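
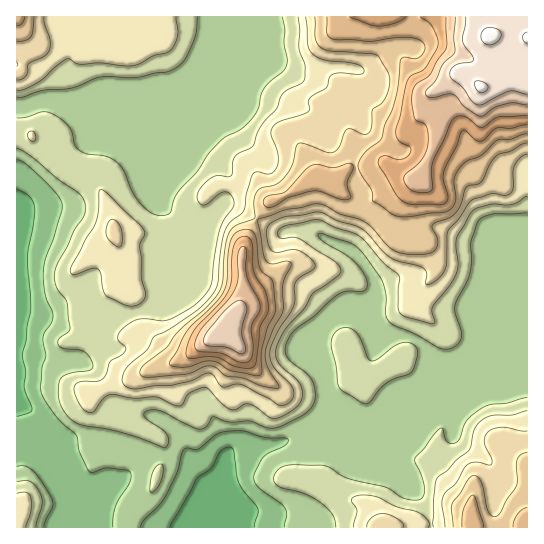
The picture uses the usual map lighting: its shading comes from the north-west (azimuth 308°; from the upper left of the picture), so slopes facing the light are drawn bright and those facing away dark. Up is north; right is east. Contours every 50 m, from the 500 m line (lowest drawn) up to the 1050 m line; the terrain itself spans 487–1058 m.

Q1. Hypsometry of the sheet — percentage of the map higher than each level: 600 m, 62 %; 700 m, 29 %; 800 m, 13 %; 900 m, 6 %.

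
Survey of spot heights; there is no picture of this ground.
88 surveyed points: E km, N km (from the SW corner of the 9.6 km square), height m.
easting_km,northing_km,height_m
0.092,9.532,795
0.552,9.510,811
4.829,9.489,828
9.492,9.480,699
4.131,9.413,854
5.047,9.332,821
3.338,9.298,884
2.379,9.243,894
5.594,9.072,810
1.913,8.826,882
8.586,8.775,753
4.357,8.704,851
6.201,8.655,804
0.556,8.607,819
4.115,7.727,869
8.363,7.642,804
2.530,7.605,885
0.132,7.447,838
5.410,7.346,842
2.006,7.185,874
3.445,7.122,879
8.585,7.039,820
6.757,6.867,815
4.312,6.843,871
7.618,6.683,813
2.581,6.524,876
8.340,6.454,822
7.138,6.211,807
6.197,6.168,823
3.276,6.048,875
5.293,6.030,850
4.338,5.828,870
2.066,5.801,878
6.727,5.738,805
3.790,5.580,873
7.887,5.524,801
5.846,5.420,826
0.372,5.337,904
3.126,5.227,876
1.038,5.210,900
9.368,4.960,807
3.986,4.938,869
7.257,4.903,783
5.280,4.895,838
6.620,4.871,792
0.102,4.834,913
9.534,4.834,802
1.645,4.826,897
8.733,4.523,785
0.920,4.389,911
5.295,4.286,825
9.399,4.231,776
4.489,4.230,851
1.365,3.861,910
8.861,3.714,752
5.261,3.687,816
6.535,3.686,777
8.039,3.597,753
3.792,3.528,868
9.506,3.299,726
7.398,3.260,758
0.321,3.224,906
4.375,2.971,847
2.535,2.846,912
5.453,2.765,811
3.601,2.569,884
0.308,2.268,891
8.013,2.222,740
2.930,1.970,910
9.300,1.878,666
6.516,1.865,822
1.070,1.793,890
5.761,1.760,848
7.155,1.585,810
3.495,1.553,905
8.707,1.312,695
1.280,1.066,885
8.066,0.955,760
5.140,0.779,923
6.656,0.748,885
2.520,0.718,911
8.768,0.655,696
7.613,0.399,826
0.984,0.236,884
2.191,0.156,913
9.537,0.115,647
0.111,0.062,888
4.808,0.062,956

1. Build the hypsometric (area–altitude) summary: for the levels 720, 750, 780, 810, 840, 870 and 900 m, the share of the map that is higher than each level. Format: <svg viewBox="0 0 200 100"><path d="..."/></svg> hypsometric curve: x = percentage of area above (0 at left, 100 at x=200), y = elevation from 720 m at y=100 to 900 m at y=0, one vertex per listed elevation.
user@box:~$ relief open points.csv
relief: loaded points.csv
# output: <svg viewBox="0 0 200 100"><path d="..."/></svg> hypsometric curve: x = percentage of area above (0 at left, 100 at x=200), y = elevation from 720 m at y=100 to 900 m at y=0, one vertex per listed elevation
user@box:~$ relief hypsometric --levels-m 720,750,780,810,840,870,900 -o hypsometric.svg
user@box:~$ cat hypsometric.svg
<svg viewBox="0 0 200 100"><path d="M192 100l-8-17-15-16-27-17-33-17-27-16-51-17"/></svg>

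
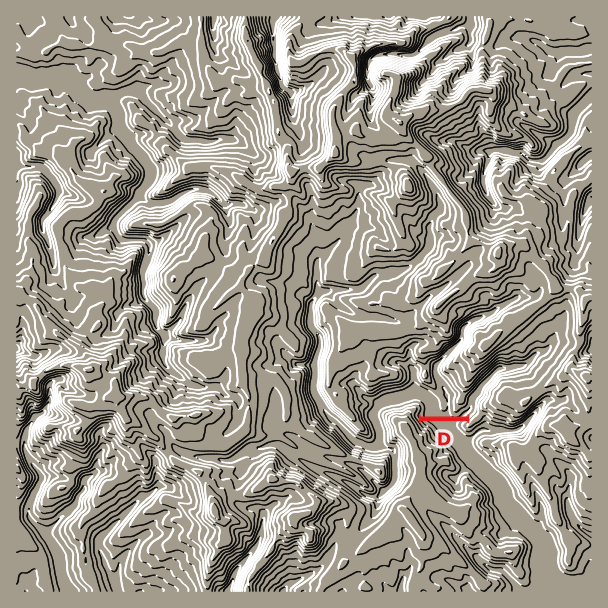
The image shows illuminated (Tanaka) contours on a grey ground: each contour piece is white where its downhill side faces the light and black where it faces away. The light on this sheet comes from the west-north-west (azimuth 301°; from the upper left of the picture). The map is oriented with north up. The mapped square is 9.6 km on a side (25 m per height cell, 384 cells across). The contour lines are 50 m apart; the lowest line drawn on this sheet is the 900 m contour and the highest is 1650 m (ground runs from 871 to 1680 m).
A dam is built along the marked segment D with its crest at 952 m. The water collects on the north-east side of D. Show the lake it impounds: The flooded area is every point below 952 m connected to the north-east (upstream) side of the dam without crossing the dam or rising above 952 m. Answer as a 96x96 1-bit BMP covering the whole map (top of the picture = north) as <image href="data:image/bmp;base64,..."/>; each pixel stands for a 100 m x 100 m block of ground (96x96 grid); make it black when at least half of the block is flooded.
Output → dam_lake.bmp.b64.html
<image width="96" height="96" href="data:image/bmp;base64,Qk2+BAAAAAAAAD4AAAAoAAAAYAAAAGAAAAABAAEAAAAAAIAEAAATCwAAEwsAAAIAAAAAAAAA////AAAAAAAAAAAAAAAAAAAAAAAAAAAAAAAAAAAAAAAAAAAAAAAAAAAAAAAAAAAAAAAAAAAAAAAAAAAAAAAAAAAAAAAAAAAAAAAAAAAAAAAAAAAAAAAAAAAAAAAAAAAAAAAAAAAAAAAAAAAAAAAAAAAAAAAAAAAAAAAAAAAAAAAAAAAAAAAAAAAAAAAAAAAAAAAAAAAAAAAAAAAAAAAAAAAAAAAAAAAAAAAAAAAAAAAAAAAAAAAAAAAAAAAAAAAAAAAAAAAAAAAAAAAAAAAADAAAAAAAAAAAAAAABgAAAAAAAAAAAAAAAwAAAAAAAAAAAAAAAwAAAAAAAAAAAAAAAwAAAAAAAAAAAAAAAwAAAAAAAAAAAAAAAwAAAAAAAAAAAAAAfwAAAAAAAAAAAAAB/wAAAAAAAAAAAAAD/AAAAAAAAAAAAAADnAAAAAAAAAAAAAAPHAAAAAAAAAAAAAAeOAAAAAAAAAAAAAAcOB/wAAAAAAAAAAAwPx+4AAAAAAAAAAAwH/+YAAAAAAAAAABgP/+YAAAAAAAAAABAB/+MAAAAAAAAAABAAHMEAAAAAAAAAABgAGICAAAAAAAAAABgAGYBAAAAAAAAAABgAGYAgAAAAAAAAABgAAIAAAAAAAAAAAAgAAAAAAAAAAAAAAAgAAAAAAAAAAAAAAAgAAAAAAAAAAAAAAAgAAAAAAAAAAAAAAAAAAAAAAAAAAAAAAAAAAAAAAAAAAAAAAAAAAAAAAAAAAAAAAAAAAAAAAAAAAAAAAAAAAAAAAAAAAAAAAAAAAAAAAAAAAAAAAAAAAAAAAAAAAAAAAAAAAAAAAAAAAAAAAAAAAAAAAAAAAAAAAAAAAAAAAAAAAAAAAAAAAAAAAAAAAAAAAAAAAAAAAAAAAAAAAAAAAAAAAAAAAAAAAAAAAAAAAAAAAAAAAAAAAAAAAAAAAAAAAAAAAAAAAAAAAAAAAAAAAAAAAAAAAAAAAAAAAAAAAAAAAAAAAAAAAAAAAAAAAAAAAAAAAAAAAAAAAAAAAAAAAAAAAAAAAAAAAAAAAAAAAAAAAAAAAAAAAAAAAAAAAAAAAAAAAAAAAAAAAAAAAAAAAAAAAAAAAAAAAAAAAAAAAAAAAAAAAAAAAAAAAAAAAAAAAAAAAAAAAAAAAAAAAAAAAAAAAAAAAAAAAAAAAAAAAAAAAAAAAAAAAAAAAAAAAAAAAAAAAAAAAAAAAAAAAAAAAAAAAAAAAAAAAAAAAAAAAAAAAAAAAAAAAAAAAAAAAAAAAAAAAAAAAAAAAAAAAAAAAAAAAAAAAAAAAAAAAAAAAAAAAAAAAAAAAAAAAAAAAAAAAAAAAAAAAAAAAAAAAAAAAAAAAAAAAAAAAAAAAAAAAAAAAAAAAAAAAAAAAAAAAAAAAAAAAAAAAAAAAAAAAAAAAAAAAAAAAAAAAAAAAAAAAAAAAAAAAAAAAAAAAAAAAAAAAAAAAAAAAAAAAAAAAAAAAAAAAAAAAAAAAAAAAAAAAAAAAAAAAAAAAAAAAAAAAAAAAAAAAAAAAAAAAAAAAAAAAAAAAA="/>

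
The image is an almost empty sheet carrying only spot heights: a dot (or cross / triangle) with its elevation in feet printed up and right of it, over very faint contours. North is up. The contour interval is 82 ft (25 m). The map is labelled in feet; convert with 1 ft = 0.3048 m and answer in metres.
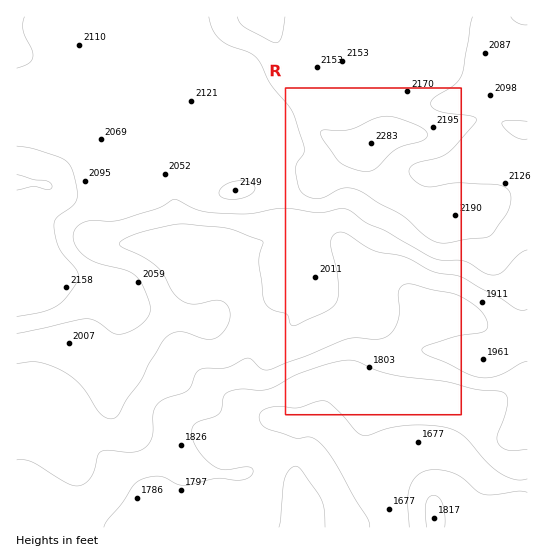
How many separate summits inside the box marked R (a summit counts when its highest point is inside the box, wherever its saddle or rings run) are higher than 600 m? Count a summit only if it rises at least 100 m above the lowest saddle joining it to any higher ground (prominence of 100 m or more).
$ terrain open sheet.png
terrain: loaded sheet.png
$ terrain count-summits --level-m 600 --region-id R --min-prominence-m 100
1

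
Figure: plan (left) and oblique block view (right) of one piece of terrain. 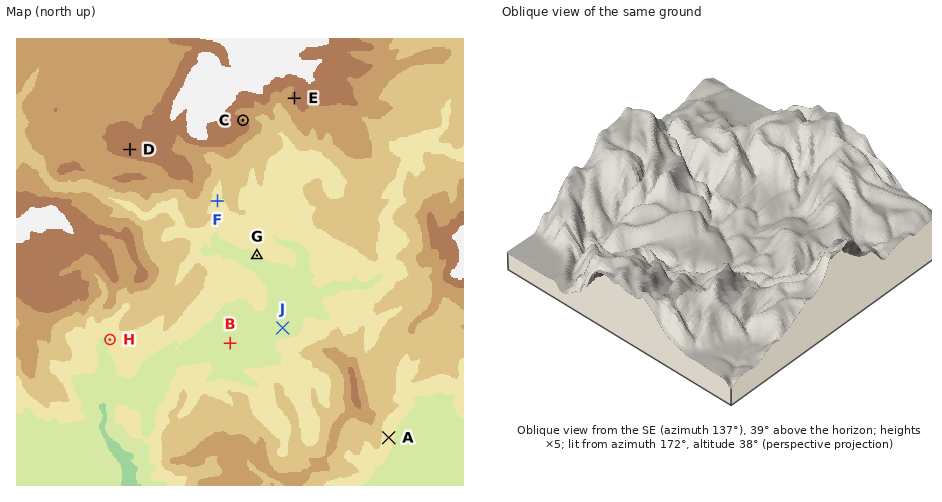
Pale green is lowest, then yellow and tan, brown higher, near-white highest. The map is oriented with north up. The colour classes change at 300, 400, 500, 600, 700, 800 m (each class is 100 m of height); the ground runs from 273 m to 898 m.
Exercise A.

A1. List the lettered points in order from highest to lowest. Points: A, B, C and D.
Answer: D C A B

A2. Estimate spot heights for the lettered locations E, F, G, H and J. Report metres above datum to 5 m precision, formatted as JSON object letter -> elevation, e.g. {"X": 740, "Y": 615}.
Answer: {"E": 720, "F": 460, "G": 405, "H": 420, "J": 355}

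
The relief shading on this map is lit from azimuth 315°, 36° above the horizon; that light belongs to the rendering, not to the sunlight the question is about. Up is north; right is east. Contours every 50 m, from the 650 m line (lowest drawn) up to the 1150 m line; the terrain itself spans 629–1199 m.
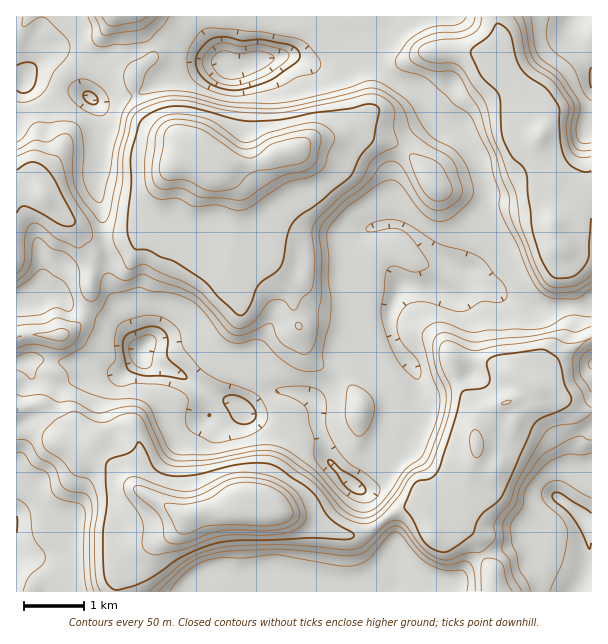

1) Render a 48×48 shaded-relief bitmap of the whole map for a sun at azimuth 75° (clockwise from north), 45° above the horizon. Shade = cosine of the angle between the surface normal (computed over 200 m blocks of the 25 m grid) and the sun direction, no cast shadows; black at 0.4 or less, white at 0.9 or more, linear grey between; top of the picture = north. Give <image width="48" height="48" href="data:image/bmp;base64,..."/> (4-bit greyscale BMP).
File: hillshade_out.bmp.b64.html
<image width="48" height="48" href="data:image/bmp;base64,Qk32BAAAAAAAAHYAAAAoAAAAMAAAADAAAAABAAQAAAAAAIAEAAATCwAAEwsAABAAAAAAAAAAAAAAABEREQAiIiIAMzMzAERERABVVVUAZmZmAHd3dwCIiIgAmZmZAKqqqgC7u7sAzMzMAN3d3QDu7u4A////AIiZhASKvLqpmZmZmZmZmZmZmXMW3+y7qXiZgwWZmru5mZmZmZiImZmZdmMo79uruneIggWIiaqph4iId3ZniqmFE3ZZ7sqru2eIcgWHeIiHdmVVVVVXm7lAB5ms3bqrzFaJggWHdlaIdUM0VniJvcgAaqqs7bmrzFaJgwWHdUWJdlVXm7q8u7Ylmqq97ams3FeJhAR3ZEeZmIiJz+zutlZ4mZqs3Lq9uXiHdBRlRpqYiJmr7+7+xyJomZmazdzbdZhlVUVVnMuWVpq9/u/+pUEomZmZzuy3Z5hTV2Z4vLqYdorN3v/6VnQlmYiJvdyoiWZEV4iavMuZiIms7v6laJhkRoiavNypmURGeJmZvvyqh3is3dtmiZmVE3ebq8y5iGVYmZqZz/urqZmburl3mqmXIlerqsy5iHd4maqZ79u7qpiJmql2i6mYMEeqmrupmpmIm7mK/8vLqqhnmqhljLmZUCeZmaqpmqq6rLma3arLqpZYq6hljcqZYReImqqqvKq7u7uquqvKmGaJqodnrLmpYSeZiZq73rqau7u6qruXd4iZmIiJu5mpMFmIeKu875mauqvNuYdmiZmYd4qqqZq2AXqHirqs/4iJqqvvpVZomZmGV6y6mauUApqYmqqs7odoq7vulUV5h3hlaL26mbp0JbyomZm7upmazczLhkaIU2h2aM3KmrlmacupmZiamJmKvMuph2iGEWqoec3Kmrh4mrqqqqmImqmJmKupmIhiBIu5is3KmrmJq6mZmamImpmYZaypiHYgOJq5ms3amsuZupiZmYZWipqHVauYhlM0eZqqqs7amsuZmZmYiFAWmsyXZqp3dUV4mZmqqt/amrqJmqmHhyBImu2XZplmdniZmZmau9/amqmauph4hgBpqvyFWKhWiJmZmZmau9/amZmrqIiJgwJ5u+tVerhXmZmZmZmaq+7KqZqpiJmZcQR6u8hWnNhXmZmZmZmZq93KqpmXeJqYQCaLupd5ztc2iZiIh4mpqrzLqZl1WKqXMUeaqoec78Uld3dmZnqqmau7qphSSLy3MliZqoit/qUkVGZVaJq6qZmru6cxW93HImiZmZm+/aUSMldnirqpmJqqzKcznO61E3iaqprN7aUCMViJmrqYiby7zKdHve2jBImau4q83bYCMkiZrMl4m93Ku6iKzdxxBoms3GiazbcRMkib3tlmit7LqrvM3LlAOIm//miZvLggM0m97cmIeL3Lqs3dypcgWInP/omau7gxRnm8zLqpiJqqqs3tuYYiaZm+/pmavKZUVom8y6qph3iJmt/smHUjeZm+/4eKy3VomZq8y5iZmZh3et7Kd3QliZrf/4ZpqHd4u6rO7JdniZmZiruXZ1FImazv/odomYh4qqvv65h1V4iZmZdlVkN5mt7u3ZiIiIiJmrzuyYiGRGiZmYZEaHeJnP/cupmId3iZmqvMplZURWiZmZdEiZiZrf/cl6mIhkZ4mqq6hmdmeJmZmZmGeZdorv7Lh5mIhiJorMupiIiJmZmZmZmZmYU2vv3Llw=="/>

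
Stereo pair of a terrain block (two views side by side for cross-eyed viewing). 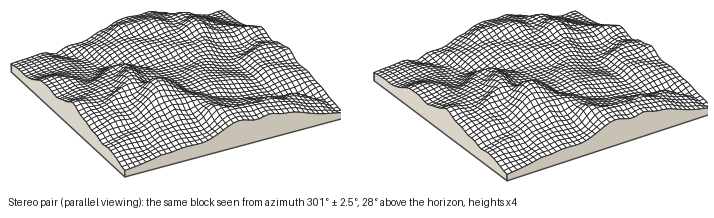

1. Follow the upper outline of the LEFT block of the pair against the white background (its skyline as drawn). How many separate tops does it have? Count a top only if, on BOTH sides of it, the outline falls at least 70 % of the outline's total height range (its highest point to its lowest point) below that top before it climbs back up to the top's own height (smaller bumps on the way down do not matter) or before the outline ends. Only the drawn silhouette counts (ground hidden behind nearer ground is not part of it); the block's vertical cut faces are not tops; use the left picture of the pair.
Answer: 0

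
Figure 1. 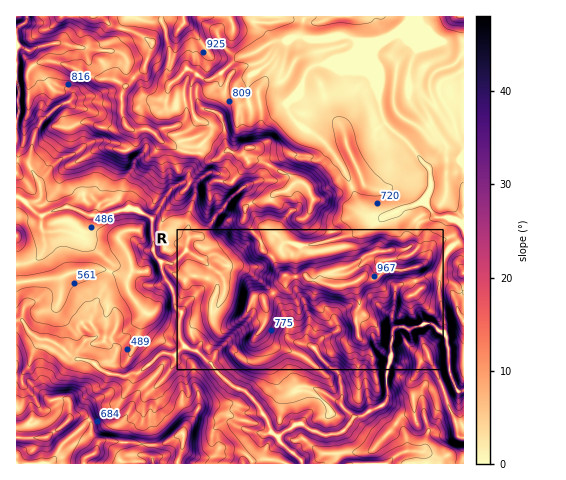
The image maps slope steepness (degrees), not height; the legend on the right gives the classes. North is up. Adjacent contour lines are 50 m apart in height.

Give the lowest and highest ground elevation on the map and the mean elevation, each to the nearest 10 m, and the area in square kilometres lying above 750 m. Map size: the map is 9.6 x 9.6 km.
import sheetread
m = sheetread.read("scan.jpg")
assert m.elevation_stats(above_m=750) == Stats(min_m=270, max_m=1160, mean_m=680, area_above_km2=31.7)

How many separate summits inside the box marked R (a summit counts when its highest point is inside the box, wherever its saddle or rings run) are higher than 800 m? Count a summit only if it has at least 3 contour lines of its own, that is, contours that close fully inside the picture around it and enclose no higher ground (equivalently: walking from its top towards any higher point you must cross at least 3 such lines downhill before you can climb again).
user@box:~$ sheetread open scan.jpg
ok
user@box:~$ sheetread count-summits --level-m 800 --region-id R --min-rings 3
1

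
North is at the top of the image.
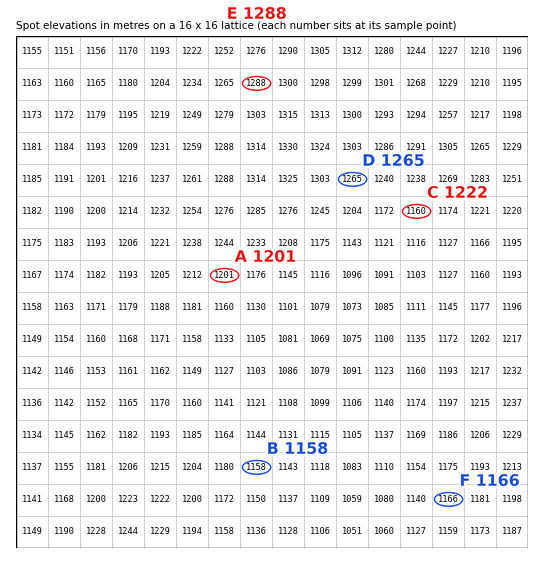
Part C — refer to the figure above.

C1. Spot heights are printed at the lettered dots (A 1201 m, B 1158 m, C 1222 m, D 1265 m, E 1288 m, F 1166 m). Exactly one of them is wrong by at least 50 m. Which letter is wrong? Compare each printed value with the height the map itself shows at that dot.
C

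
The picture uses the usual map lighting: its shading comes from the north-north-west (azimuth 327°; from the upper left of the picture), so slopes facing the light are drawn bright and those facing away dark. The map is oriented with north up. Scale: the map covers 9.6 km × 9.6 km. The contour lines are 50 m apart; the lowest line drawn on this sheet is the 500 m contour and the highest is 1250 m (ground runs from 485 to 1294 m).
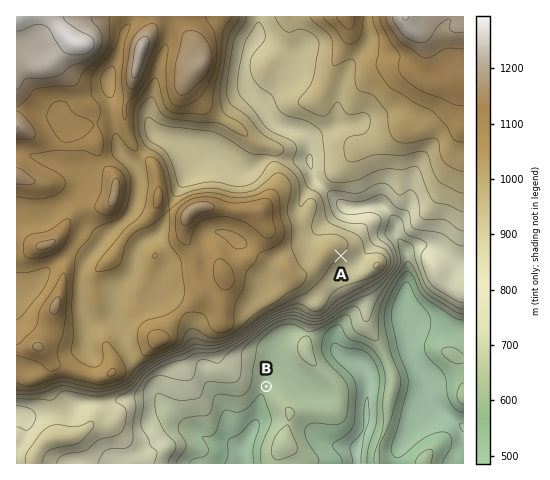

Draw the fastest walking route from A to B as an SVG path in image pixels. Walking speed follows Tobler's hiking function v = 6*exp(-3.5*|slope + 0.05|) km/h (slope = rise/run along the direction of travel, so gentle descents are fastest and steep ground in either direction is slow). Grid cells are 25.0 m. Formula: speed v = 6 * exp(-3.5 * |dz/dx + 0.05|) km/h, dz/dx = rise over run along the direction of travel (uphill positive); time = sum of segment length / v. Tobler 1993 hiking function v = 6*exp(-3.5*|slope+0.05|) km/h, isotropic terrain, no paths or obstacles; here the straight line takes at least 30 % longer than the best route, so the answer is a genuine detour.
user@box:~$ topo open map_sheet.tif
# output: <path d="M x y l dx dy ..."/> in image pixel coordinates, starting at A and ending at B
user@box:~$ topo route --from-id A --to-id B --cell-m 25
<path d="M341 256l-6 11 0 7 5 10 0 10-10 19-8 8-16 8-4 4-4 2-6 6-16 33-6 5-4 7"/>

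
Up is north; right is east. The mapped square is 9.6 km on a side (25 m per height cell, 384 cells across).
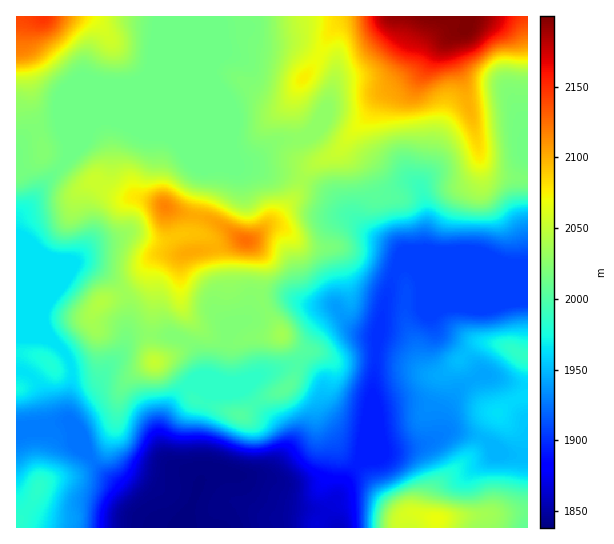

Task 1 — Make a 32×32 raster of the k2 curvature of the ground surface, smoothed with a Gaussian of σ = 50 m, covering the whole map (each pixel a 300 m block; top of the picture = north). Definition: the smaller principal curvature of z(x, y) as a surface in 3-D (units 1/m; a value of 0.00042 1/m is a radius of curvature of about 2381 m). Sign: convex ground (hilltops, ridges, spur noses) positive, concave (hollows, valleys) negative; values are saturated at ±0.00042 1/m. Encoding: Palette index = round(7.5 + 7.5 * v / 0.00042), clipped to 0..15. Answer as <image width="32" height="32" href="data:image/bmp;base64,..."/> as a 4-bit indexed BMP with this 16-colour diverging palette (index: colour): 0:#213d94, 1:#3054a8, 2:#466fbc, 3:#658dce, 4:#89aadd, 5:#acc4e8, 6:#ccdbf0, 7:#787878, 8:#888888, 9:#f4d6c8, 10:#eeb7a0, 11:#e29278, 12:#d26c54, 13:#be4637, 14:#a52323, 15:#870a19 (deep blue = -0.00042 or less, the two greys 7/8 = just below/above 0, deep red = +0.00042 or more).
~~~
<image width="32" height="32" href="data:image/bmp;base64,Qk12AgAAAAAAAHYAAAAoAAAAIAAAACAAAAABAAQAAAAAAAACAAATCwAAEwsAABAAAAAAAAAAlD0hAKhUMAC8b0YAzo1lAN2qiQDoxKwA8NvMAHh4eACIiIgAyNb0AKC37gB4kuIAVGzSADdGvgAjI6UAGQqHAIhngzZ3d3d4doYQrHeXV4RXZGQ0eHeHd3ZWIF23ZUiFSYWGY1d3d3d0diEDZSAnhjuWYmQ3d2VEQ0ZTIARmIjM0MxVjAyIAAAaXhGMhJoRFVWYHpwEQA5gAdnR0ZUM0Z1VkCJQChGnIQWdzZZh1eIZEQVdzIKdoc2Q3YkZ3dYmGlnGGg1E2ZUeaBmEnd3VXZkSgdXSoEjNDRyOSCIh3VCNocFQ12GRoVCNmswiHaVNpVQF4M0NGd3a0aVMmd0V3l3YJmFVTRmd2p0UkNnZGZXd1GodVdIRndlIzSBZ1UxABdwOaRGRyZ2YQM1Yldnd3dndwVCdVcgEBNnRlI3d3d3d3YxVod4VTV0V2eUF3d3dVchEVVXaHRskHRrlRMyERRkOJIyAkNFd2STViEjJlM1VDiUVwemeEB5Q1VXaQVndDIZhlhI1WQCRGZWaIoHmsRYEohmY1ECRTNURVVVJnZ0d4IodnMyVmZnd3iHZFNHcmaHQmZFZXd3Z2Z4ZkV1SIFWdnVlVmd3Z3RDR2ZlZEdgZ2Z3d3d3d2Z3cyVnZlNYUWZld3d3d3dmZ3UUeHmEV0F0Qmd2d3d3Z0aYA4hmYzUSVEMkREd3doZVmCJENGVBAAqXIplVd3dnZWZAdXhph0F2aFF5VXd3d1ZmcGZ3aItVN6tjVVV3d3ZWdWJal4d3hy"/>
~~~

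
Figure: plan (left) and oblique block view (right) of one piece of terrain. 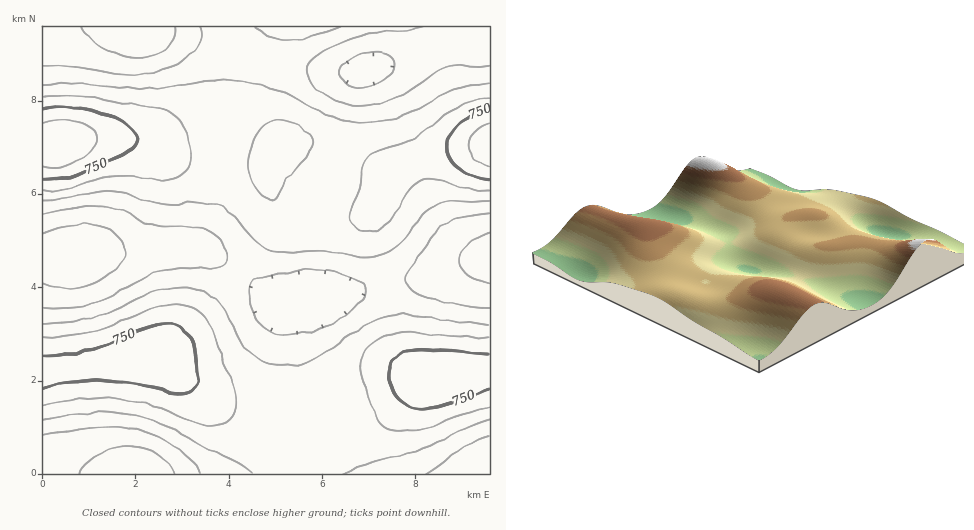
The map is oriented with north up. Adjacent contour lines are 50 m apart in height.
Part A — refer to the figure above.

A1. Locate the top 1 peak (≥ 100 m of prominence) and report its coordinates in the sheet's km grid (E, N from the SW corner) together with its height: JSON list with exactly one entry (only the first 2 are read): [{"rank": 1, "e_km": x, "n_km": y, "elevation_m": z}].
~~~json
[{"rank": 1, "e_km": 0.31, "n_km": 7.09, "elevation_m": 847}]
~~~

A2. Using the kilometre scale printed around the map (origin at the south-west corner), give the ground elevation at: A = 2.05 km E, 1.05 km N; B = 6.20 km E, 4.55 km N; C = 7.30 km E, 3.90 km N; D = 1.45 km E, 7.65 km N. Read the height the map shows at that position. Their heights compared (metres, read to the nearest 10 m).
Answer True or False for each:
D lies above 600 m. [True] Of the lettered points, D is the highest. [True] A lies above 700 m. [False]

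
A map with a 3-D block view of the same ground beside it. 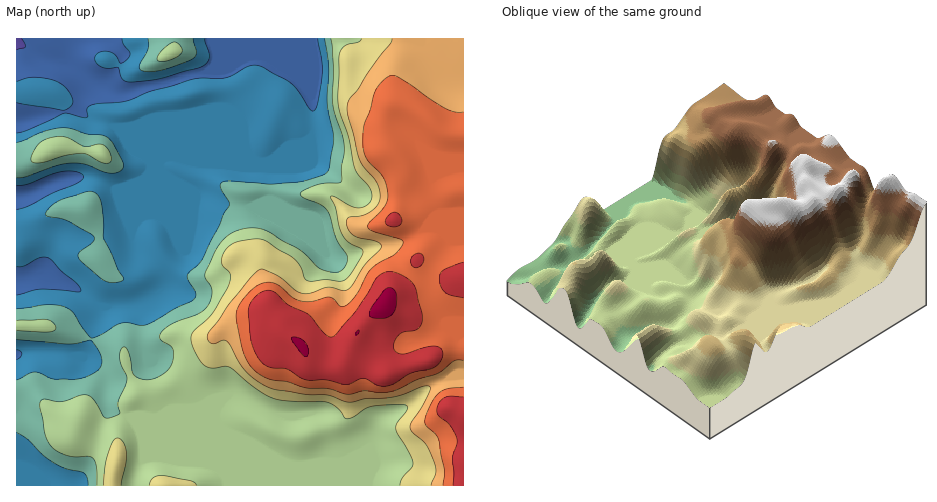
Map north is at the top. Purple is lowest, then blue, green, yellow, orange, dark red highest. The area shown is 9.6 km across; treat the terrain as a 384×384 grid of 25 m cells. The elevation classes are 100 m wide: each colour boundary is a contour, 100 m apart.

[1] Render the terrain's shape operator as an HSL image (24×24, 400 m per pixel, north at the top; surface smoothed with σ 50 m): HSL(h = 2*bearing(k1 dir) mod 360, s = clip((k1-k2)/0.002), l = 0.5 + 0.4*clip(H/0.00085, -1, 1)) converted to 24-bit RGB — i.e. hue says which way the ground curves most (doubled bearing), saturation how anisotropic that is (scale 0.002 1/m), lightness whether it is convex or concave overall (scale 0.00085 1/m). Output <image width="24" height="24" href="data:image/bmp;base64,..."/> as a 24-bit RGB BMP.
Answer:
<image width="24" height="24" href="data:image/bmp;base64,Qk32BgAAAAAAADYAAAAoAAAAGAAAABgAAAABABgAAAAAAMAGAAATCwAAEwsAAAAAAAAAAAAAgH1+dUpWinE5GDUzQ9JC/+uqATNZuvLWjmHs6lXMvTOmenSBgH9/gH9/gH9/f4B/f4B/gIB/fn6ASnCMc6WvZ1WzSiN05eOPdEVSjzpesZh2RcCuD6it/evOFSljeIE4d2RDfnlfgHx5gH9/gH9/f2hngl1CdIhDYn1Yd4Jue4B7ZFd3dWdKeUA8PGSLxOOzXE6Tfoa5ur/OlcKqFVh39/fEXyiCgH9/gH9/gIB/gH9/gHZ2e0lSuUiXmLTdxrDeb1WtcoxPT3dNWkZupk2QmVlbOpxUwsg5VUWTd69yhay00ry0KHSUwnsufUlWfYFzf39/gIB/fHuAhWKcgqnEYc6MdHApc4gstyyR22ByXZpTIWxgHLnIw43v3YfGfcySPUeEqObBTnGn1rWwWDOY0FLGyYTEYYmacIBic4Rsc39vYIRqcCwidTANgWYnbFoUISYN0cYYh2knbWYcEEkCADMWvNzu09n1eJHKoahSWWpAhplDjTBkboI8ichulGa8vYW6kFdujIBHSiIzgyY9u8aPZUyyx7vWYnLex+fgRzDo5djzt6/oGmc+BDMAPlgIhnBCqF1uoIt5VUhneDxhvtWOTpNdSF1GmVJZpkuGvaKPNxR+rLjOxdzaQ0PDv9zESoPX1KjCQ2idaciUuG3c6cv+39X2ByJXP0wNU1kNd5wWL6yLRYi/w9qrdkqvsVSrSnJ7kGy107qoFRhxvdCmo312b6OwrNWzOk2S0UeRsbdyY4NPRmA8SIA0029hYSLZzdD+0tf5psfnY4iwOXKTmMCTZEmsX13Ir6bhUIfW76jhVya1tMOJg6qSj8OnkKmDO0JyNka78q2/llJMVYNlYbl3TnhogHFuk2Fsq4eEv4izq1umXjUqXG4camkwOm46YYpDVFs8cz5LmHDR4sHiqtWqdt/RnmTf0mvEEVx30XWn7c7eg73BYF+ghE+BgXFgcXg8gog/dk0pZBwkrWJWe7WrXbB4P3tTYVY9ZTMuJH0lMX4wTcJX7+7crUWJDyIkydyhSQaln1N13sys0qXFeUKKg1uUnoKfYKEuY1w9i0JPZICZl82ncbu6mHi9qE+yUbzPQFvm55PbPpo7Vakup8MNjiokTdCYHmstJg0kd6yb0tayyyBirGhXTZ2uj5K8xp+rQWWIcbC9hqq/t7mUZZJ4ZDhnrMSBPoiPIDg7Som18Nvtg6vLtdnOj63SqzNsMg0pZTUUEDMAWGsEmmYh3bm5WoeWT3dIs4iWhGGZWGpDhX87icRZYVCOSF2KwM6aeE19R2F5MIVShMlGm715voxkTxQUeT9CNxJa25/D1MT2yUTpDvYNGZcaklZUfnpzo3fX4o3rknDOstfSfseXWjh4boNzinZWgH5/U158cpB4eKVJkpEqckAugGxoakgsGAopzP/cGVfu6p339dbhf0uoeH5lfX1eHDIBFogbjYTU3q3bz3yfYD9zf4B/f3+AgH9/ZFZ2fmVR0pBleafmTlnJeEz90sv/zOv/a/ghJA8PZWIW7s5LeXxgh2Cko3vA4MGIFTsFGDMAMDIBbysAQsAVPZt6e3yAlmSXWI7GXuTfJeknonwbqI0YVZIUJmMTmysctARMijJtONI1tsuEap6kYoeCXphaxoDt+9D7eHHmR4Ty0vn3ftD/jCmsd3eBa5dtfndffnxbf3prg2xxe41be4B7aX1rIjZUjTmZ2pC7vuPPjcakeVeLgHZvfnpdTU3T3dXt39b1a5ru7fC6agdUf3t+gH9/gIB/gIB/gH9/gH9/dVyKvaCOUHxoYIZ2MjZwSx5NsuqkusWTlmZkeENjqWRac3nHHSwHMkwFmZMQWy4afTkQwi9DVZFHcH1hfoBwf4B9gH9/f39/Wl5/spaKeI+iT36oPQ1dZM6PitefyaJ1dklQZZ2vneLTTmyviISsbqaZXblwT6S9aKrOSDvV0nvpuH/vx2T2WdUvQZFGYIZeZ4qLfZuQrb2lPjeCIAdj2vPQUU6Mx6uhm7HLkNbGkVaHaExdj5XCp7nVkZXGdjdcVzUjrFcxX2kEHzMAHlsB70pXpF3po2vNfH6maaqRrnRcfUt2BQw08va1Q2iDsL2Moq92jG1SbUVOdm9hg6pUdl0wcT0tlCyNra7gG6TW3pT8/s34NNs9AKYDH4dOUHdInKpTi2BUf2Vjfn6ACQUu8PrRRHKJmaVwuZp6gFtvf2t7gnl7mFtCl5ZvboSOQ5mTosZBlCRyJ5ROico2+8rGfNbiQCV3f4B/f4B+gH9/gIB/cGqAGAVvvv9qdj1nfoVOuJNNhGNvg3mCgX+E"/>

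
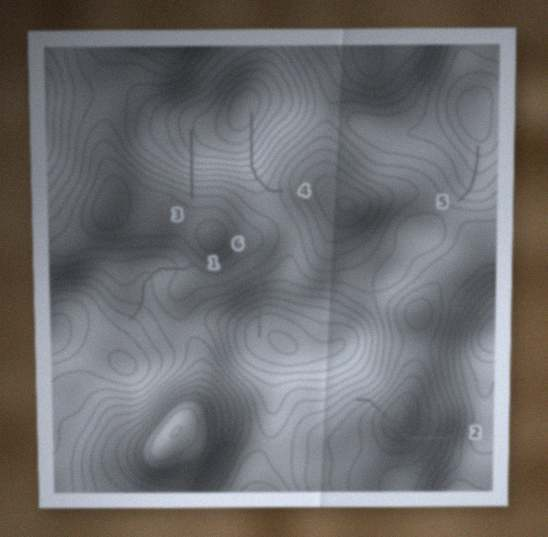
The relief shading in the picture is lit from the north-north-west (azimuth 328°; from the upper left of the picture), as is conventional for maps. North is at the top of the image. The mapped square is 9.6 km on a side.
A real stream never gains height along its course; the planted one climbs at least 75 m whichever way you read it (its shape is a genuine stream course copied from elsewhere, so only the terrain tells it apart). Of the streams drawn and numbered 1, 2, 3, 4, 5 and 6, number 2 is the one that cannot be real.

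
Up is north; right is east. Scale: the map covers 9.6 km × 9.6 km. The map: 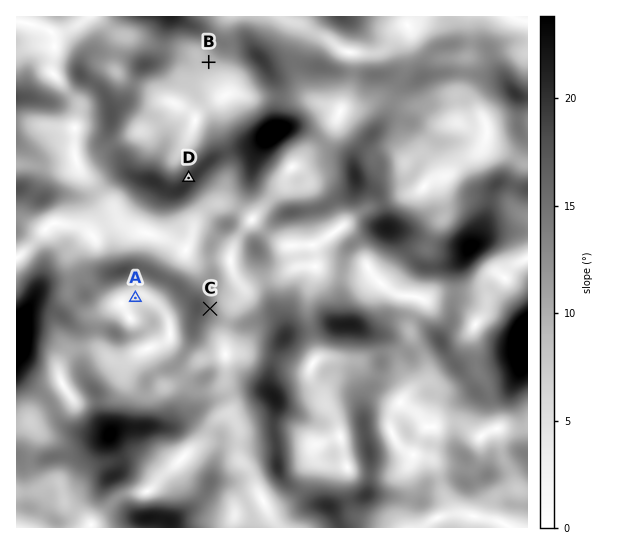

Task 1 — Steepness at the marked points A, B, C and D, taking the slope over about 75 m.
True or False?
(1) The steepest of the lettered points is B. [False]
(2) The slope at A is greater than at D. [False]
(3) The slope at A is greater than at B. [False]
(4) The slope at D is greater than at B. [True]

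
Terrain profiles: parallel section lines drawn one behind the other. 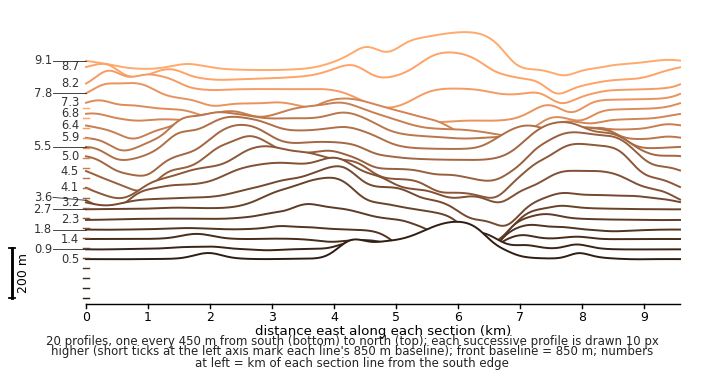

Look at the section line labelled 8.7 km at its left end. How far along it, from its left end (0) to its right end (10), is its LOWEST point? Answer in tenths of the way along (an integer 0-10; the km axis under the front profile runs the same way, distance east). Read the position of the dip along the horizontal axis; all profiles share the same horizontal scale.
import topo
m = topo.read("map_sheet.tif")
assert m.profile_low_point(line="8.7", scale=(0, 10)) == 8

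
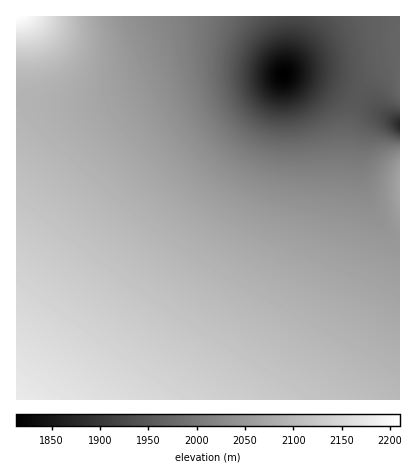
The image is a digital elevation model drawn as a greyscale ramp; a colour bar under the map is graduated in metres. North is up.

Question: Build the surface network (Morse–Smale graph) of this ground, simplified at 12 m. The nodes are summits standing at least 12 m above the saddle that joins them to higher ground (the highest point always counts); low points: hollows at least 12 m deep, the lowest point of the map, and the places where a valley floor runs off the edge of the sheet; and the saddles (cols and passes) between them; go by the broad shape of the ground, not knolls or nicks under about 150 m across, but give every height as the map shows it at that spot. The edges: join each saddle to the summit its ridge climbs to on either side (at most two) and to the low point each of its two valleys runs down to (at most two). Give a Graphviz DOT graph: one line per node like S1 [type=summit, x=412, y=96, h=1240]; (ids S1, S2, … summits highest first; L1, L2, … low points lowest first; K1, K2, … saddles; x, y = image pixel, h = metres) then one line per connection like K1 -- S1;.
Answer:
graph terrain {
  S1 [type=summit, x=16, y=16, h=2210];
  S2 [type=summit, x=18, y=400, h=2178];
  S3 [type=summit, x=400, y=186, h=2069];
  S4 [type=summit, x=400, y=84, h=1974];
  L1 [type=low, x=284, y=74, h=1813];
  L2 [type=low, x=400, y=126, h=1875];
  K1 [type=saddle, x=400, y=242, h=2050];
  K2 [type=saddle, x=360, y=98, h=1950];
  K1 -- S2;
  K1 -- S3;
  K1 -- L2;
  K2 -- S2;
  K2 -- S4;
  K2 -- L1;
  K2 -- L2;
}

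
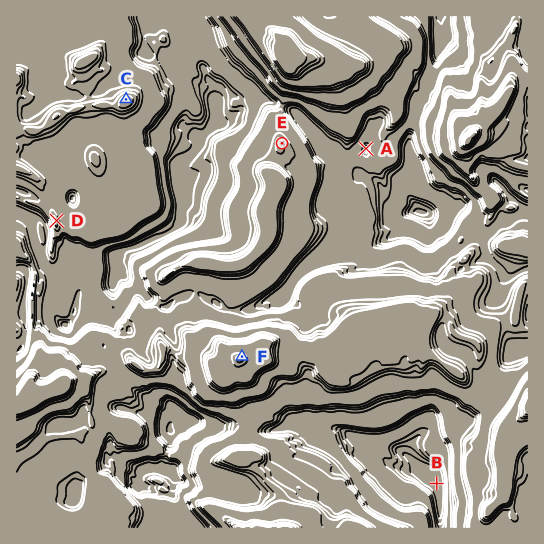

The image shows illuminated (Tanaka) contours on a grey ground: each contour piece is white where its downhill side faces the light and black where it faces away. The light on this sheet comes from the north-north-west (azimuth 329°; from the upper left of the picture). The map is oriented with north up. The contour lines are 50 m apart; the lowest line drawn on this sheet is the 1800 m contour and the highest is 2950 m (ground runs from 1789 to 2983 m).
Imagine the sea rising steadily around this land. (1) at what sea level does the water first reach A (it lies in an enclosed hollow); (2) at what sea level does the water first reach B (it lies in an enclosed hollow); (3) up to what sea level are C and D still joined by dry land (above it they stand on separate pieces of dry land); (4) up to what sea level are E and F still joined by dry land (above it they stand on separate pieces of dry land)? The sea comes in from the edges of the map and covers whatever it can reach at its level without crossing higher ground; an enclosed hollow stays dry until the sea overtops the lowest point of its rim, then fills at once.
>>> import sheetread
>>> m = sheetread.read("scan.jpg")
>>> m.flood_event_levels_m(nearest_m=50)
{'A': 2200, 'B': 1900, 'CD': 2400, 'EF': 2350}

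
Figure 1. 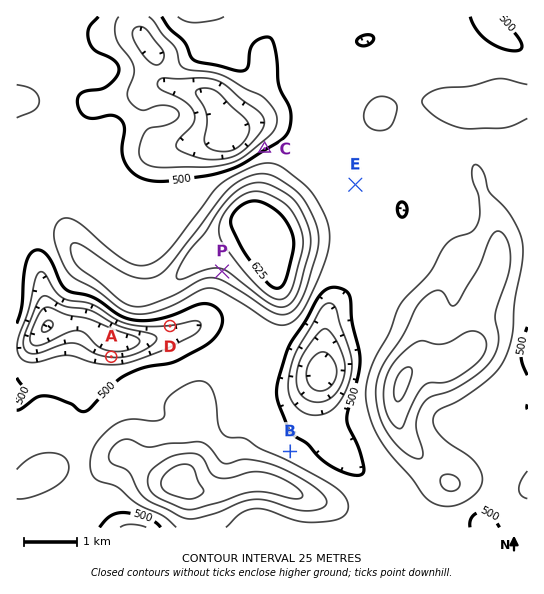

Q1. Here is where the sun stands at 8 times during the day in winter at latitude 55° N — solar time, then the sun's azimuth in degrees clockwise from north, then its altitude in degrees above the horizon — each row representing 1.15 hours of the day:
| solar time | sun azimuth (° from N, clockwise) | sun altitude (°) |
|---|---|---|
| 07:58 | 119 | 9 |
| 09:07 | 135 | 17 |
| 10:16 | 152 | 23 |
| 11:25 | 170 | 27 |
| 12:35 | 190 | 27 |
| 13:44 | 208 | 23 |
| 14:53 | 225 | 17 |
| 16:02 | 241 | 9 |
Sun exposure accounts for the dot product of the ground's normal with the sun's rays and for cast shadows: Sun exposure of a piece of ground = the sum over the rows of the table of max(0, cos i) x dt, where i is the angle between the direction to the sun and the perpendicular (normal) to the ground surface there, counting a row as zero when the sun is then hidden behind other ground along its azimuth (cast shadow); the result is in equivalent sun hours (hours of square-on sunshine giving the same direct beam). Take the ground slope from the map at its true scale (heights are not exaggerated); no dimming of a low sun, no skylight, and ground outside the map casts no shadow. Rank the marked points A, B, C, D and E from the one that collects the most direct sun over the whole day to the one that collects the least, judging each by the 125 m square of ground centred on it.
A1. D > E > B > C > A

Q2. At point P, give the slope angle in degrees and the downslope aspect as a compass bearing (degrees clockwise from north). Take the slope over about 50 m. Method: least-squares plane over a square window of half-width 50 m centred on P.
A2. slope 6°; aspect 199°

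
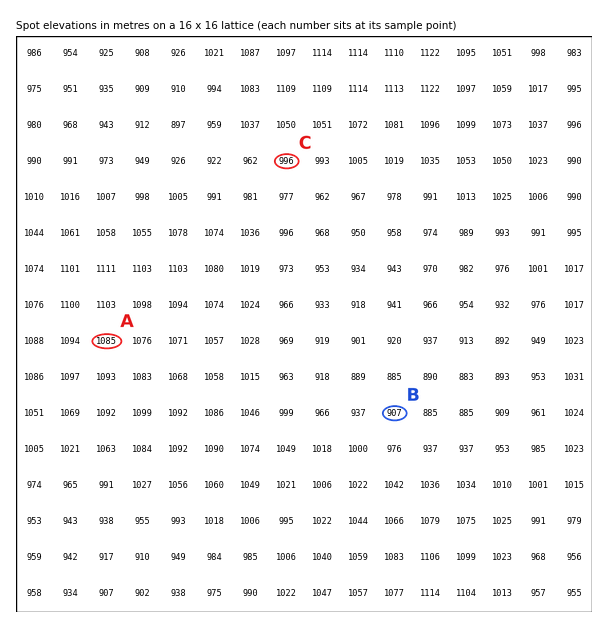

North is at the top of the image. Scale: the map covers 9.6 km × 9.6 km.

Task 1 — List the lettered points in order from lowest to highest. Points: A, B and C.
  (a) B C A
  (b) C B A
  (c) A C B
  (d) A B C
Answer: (a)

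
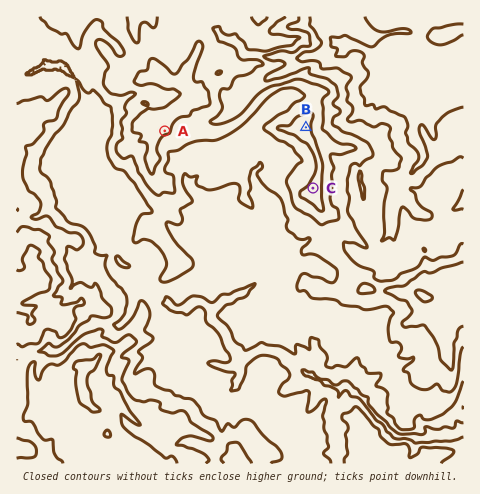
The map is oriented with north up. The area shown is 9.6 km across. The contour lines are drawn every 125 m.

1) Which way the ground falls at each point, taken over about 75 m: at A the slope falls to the SE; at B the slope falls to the E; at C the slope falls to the NW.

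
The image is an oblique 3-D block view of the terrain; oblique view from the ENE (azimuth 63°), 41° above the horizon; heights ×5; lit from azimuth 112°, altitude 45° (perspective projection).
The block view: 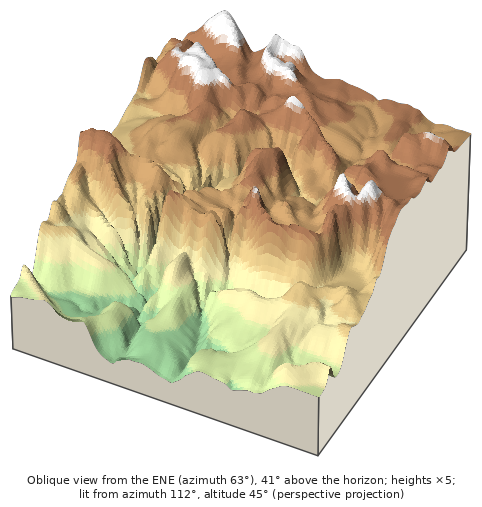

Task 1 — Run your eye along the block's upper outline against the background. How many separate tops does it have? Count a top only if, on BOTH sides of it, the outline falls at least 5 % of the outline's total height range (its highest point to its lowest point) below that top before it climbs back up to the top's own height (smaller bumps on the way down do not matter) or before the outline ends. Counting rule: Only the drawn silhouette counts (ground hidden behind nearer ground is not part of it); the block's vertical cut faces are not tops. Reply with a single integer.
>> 2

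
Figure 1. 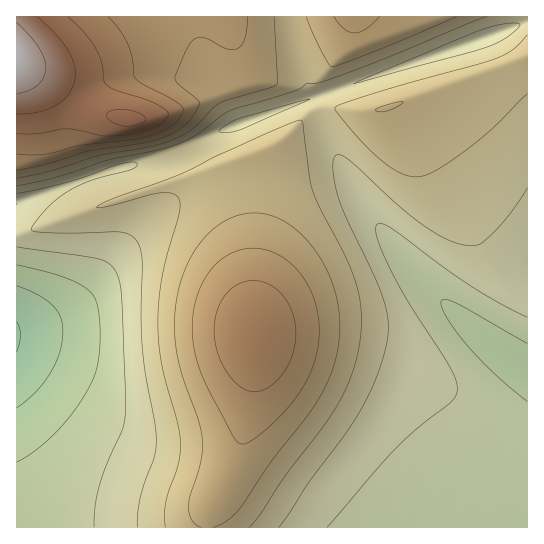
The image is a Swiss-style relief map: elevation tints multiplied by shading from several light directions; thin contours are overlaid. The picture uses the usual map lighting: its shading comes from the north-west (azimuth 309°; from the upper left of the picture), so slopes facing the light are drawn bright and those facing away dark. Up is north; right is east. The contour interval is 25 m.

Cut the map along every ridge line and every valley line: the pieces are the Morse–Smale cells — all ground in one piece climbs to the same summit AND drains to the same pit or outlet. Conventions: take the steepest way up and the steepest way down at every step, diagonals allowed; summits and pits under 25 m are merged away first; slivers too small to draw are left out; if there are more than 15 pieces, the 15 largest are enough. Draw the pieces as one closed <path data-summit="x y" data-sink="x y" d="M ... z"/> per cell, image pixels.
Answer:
<path data-summit="254 334" data-sink="527 370" d="M317 111l-8 4-24 25-25 14-7 139 2 76-3 25-15 60-10 25-16 28-4 20 320 1 1-158-34-23-32-27-59-62-26-33-28-44-17-34z"/><path data-summit="254 334" data-sink="17 335" d="M191 152l-22 11-32 1-20 4-101 37 1 323 190-1 4-20 12-20 14-33 15-60 3-25-2-76 7-139-3-1-36 15-16 4z"/><path data-summit="387 107" data-sink="527 370" d="M527 56l-46 20-98 33-26 3-31-4-9 3 15 36 17 34 28 44 26 33 59 62 32 27 32 22 2 0z"/><path data-summit="17 59" data-sink="483 38" d="M290 16l-273 0-1 49 33 16 26 20 22 11 28 7 22 0 16-3 13 11 9 19 6 5 11-11 9-5 101-37-16-51z"/><path data-summit="17 59" data-sink="17 335" d="M17 65l0 139 100-36 20-4 32-1 22-12-6-5-9-19-13-11-16 3-22 0-28-7-22-11-26-20z"/><path data-summit="351 17" data-sink="483 38" d="M519 16l-228 0 0 7 12 48 10 28 202-72 5-5z"/><path data-summit="387 107" data-sink="483 38" d="M527 23l-210 73-5 3 6 12 17-3 22 4 13 0 13-3 98-33 47-21z"/><path data-summit="254 334" data-sink="483 38" d="M311 99l-100 36-9 5-11 11 14 21 58-20 22-12 24-25 8-5z"/>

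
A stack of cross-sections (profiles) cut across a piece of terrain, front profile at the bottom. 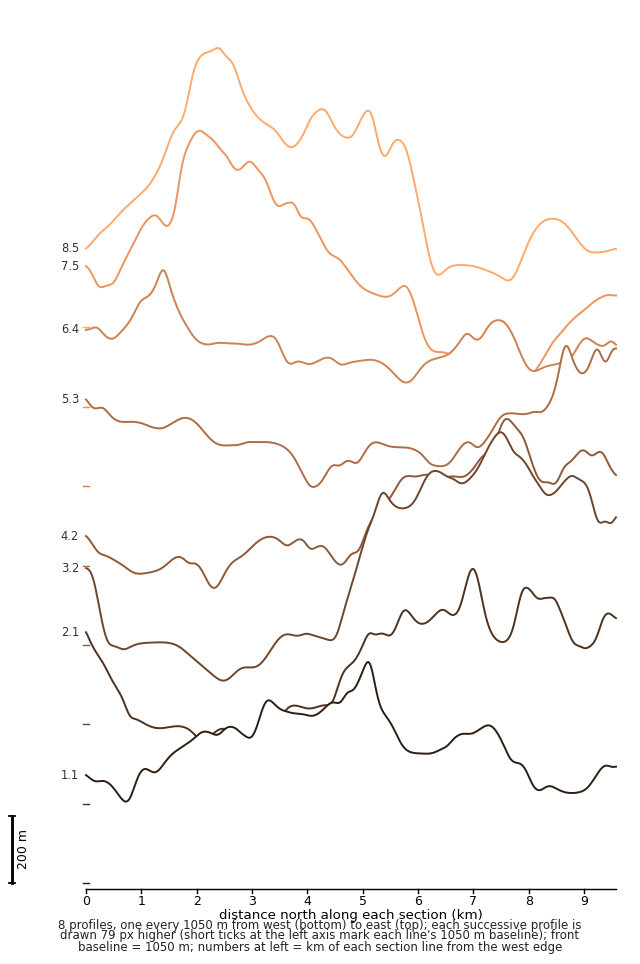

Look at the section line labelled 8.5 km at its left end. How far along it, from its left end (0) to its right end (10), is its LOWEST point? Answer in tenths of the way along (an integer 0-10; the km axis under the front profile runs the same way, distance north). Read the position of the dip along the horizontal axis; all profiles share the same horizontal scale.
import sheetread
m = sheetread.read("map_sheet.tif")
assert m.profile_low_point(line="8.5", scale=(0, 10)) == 8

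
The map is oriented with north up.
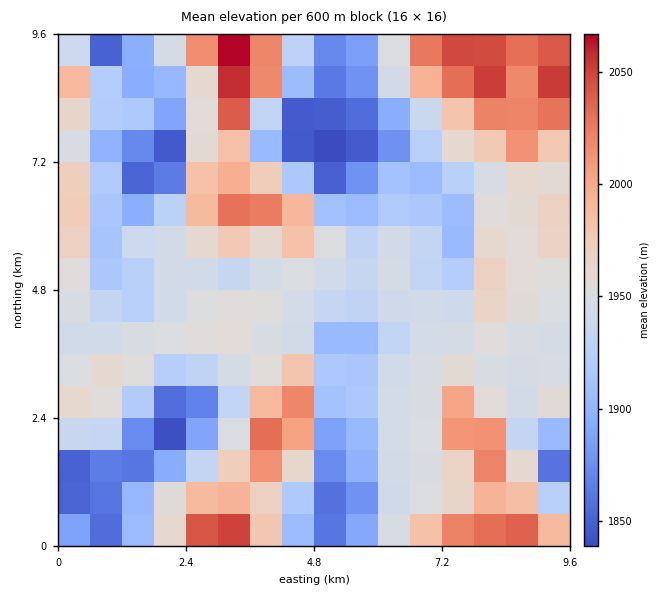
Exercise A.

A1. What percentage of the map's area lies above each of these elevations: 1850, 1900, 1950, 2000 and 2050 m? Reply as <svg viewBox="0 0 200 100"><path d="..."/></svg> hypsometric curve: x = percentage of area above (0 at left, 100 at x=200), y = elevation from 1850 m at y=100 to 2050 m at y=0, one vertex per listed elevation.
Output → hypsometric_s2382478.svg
<svg viewBox="0 0 200 100"><path d="M191 100l-31-25-81-25-50-25-23-25"/></svg>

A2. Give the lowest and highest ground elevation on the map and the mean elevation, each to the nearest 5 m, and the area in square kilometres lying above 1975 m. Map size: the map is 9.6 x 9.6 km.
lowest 1830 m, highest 2070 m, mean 1945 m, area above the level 19.5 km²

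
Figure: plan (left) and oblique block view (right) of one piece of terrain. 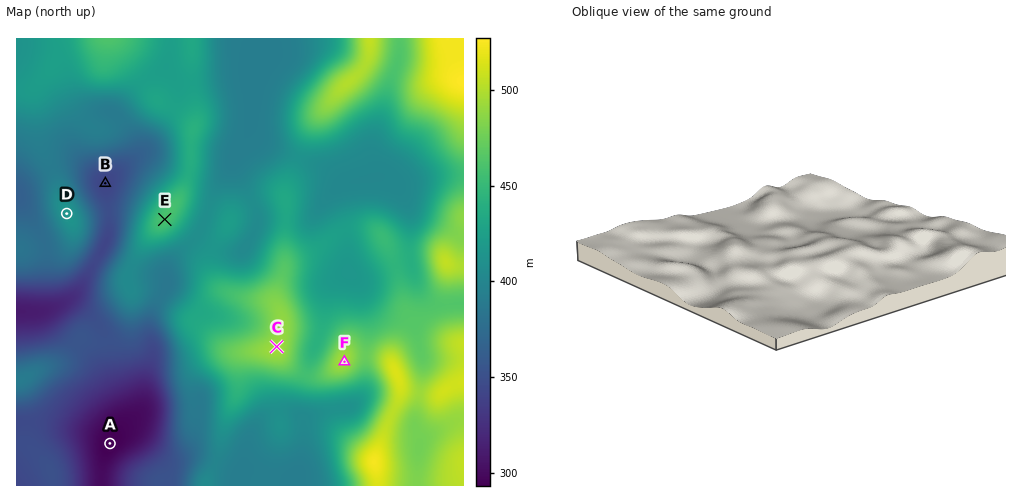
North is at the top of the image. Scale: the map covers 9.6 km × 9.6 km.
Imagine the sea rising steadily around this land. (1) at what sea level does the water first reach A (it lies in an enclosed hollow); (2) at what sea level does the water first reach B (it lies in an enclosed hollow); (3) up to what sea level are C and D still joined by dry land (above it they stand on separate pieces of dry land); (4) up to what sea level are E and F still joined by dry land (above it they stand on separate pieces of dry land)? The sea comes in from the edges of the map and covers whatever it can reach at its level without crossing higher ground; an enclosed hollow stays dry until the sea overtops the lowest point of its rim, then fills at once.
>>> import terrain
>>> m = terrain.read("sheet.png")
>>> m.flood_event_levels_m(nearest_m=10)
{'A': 300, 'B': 350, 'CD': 390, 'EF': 410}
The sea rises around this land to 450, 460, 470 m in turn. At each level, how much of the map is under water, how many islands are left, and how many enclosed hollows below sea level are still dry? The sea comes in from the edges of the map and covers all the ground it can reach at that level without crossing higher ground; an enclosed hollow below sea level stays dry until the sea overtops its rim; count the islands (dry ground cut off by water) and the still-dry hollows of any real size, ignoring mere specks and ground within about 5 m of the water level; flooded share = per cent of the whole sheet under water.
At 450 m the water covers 75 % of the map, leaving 1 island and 0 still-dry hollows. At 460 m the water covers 80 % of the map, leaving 1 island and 0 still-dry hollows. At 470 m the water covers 84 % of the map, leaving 1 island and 0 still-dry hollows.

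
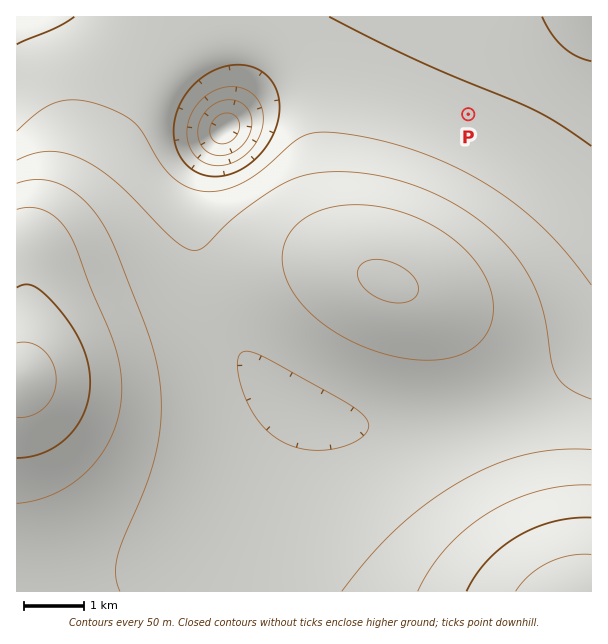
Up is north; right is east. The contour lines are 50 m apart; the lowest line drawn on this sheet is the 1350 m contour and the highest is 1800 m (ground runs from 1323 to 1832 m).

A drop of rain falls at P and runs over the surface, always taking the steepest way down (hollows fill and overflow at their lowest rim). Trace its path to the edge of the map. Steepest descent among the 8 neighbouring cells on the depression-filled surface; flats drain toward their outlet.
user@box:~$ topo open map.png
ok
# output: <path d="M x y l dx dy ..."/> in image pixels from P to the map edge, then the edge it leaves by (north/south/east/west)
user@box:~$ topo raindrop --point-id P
<path d="M468 114l18-18 0-72-3-3-1-4"/>
exit: north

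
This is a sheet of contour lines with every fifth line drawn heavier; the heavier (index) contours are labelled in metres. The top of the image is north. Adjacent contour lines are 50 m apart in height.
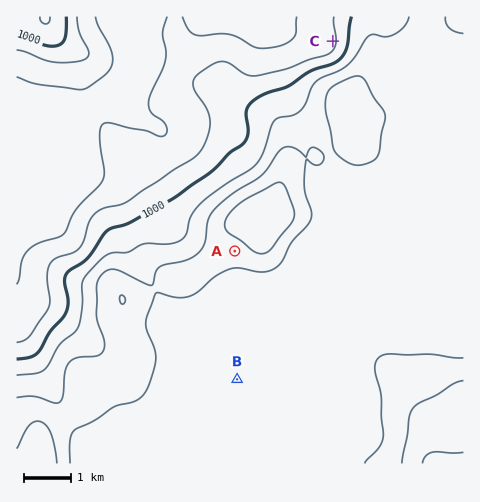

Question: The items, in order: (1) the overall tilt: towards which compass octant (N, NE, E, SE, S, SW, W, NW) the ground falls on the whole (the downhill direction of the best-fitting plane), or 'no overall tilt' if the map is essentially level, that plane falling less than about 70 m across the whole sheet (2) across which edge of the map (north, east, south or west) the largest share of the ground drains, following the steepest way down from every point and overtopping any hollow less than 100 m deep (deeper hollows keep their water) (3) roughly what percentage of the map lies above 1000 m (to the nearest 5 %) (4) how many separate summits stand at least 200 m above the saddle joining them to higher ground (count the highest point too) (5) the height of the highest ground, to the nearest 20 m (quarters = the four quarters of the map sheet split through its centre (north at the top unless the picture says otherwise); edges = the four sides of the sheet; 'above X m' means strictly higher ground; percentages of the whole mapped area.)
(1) On the whole the ground falls towards the north-west.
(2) Most of the ground drains across the northern edge.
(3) Roughly 70 % of the ground is higher than 1000 m.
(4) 1 summit rises at least 200 m above its surroundings.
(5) The highest point reaches roughly 1200 m.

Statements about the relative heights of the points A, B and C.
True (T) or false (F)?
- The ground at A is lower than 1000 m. F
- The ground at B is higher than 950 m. T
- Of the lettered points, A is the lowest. F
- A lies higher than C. T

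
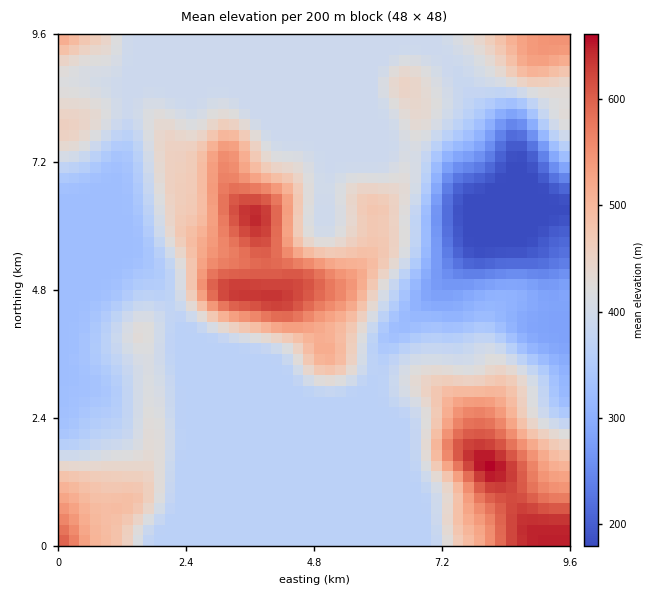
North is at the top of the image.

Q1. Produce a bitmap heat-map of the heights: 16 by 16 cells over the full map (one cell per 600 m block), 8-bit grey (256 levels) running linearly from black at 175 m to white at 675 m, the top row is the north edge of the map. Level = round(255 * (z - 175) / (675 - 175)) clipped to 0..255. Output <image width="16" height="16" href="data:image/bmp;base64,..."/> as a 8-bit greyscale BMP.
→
<image width="16" height="16" href="data:image/bmp;base64,Qk02BQAAAAAAADYEAAAoAAAAEAAAABAAAAABAAgAAAAAAAABAAATCwAAEwsAAAABAAAAAAAAAAAAAAEBAQACAgIAAwMDAAQEBAAFBQUABgYGAAcHBwAICAgACQkJAAoKCgALCwsADAwMAA0NDQAODg4ADw8PABAQEAAREREAEhISABMTEwAUFBQAFRUVABYWFgAXFxcAGBgYABkZGQAaGhoAGxsbABwcHAAdHR0AHh4eAB8fHwAgICAAISEhACIiIgAjIyMAJCQkACUlJQAmJiYAJycnACgoKAApKSkAKioqACsrKwAsLCwALS0tAC4uLgAvLy8AMDAwADExMQAyMjIAMzMzADQ0NAA1NTUANjY2ADc3NwA4ODgAOTk5ADo6OgA7OzsAPDw8AD09PQA+Pj4APz8/AEBAQABBQUEAQkJCAENDQwBEREQARUVFAEZGRgBHR0cASEhIAElJSQBKSkoAS0tLAExMTABNTU0ATk5OAE9PTwBQUFAAUVFRAFJSUgBTU1MAVFRUAFVVVQBWVlYAV1dXAFhYWABZWVkAWlpaAFtbWwBcXFwAXV1dAF5eXgBfX18AYGBgAGFhYQBiYmIAY2NjAGRkZABlZWUAZmZmAGdnZwBoaGgAaWlpAGpqagBra2sAbGxsAG1tbQBubm4Ab29vAHBwcABxcXEAcnJyAHNzcwB0dHQAdXV1AHZ2dgB3d3cAeHh4AHl5eQB6enoAe3t7AHx8fAB9fX0Afn5+AH9/fwCAgIAAgYGBAIKCggCDg4MAhISEAIWFhQCGhoYAh4eHAIiIiACJiYkAioqKAIuLiwCMjIwAjY2NAI6OjgCPj48AkJCQAJGRkQCSkpIAk5OTAJSUlACVlZUAlpaWAJeXlwCYmJgAmZmZAJqamgCbm5sAnJycAJ2dnQCenp4An5+fAKCgoAChoaEAoqKiAKOjowCkpKQApaWlAKampgCnp6cAqKioAKmpqQCqqqoAq6urAKysrACtra0Arq6uAK+vrwCwsLAAsbGxALKysgCzs7MAtLS0ALW1tQC2trYAt7e3ALi4uAC5ubkAurq6ALu7uwC8vLwAvb29AL6+vgC/v78AwMDAAMHBwQDCwsIAw8PDAMTExADFxcUAxsbGAMfHxwDIyMgAycnJAMrKygDLy8sAzMzMAM3NzQDOzs4Az8/PANDQ0ADR0dEA0tLSANPT0wDU1NQA1dXVANbW1gDX19cA2NjYANnZ2QDa2toA29vbANzc3ADd3d0A3t7eAN/f3wDg4OAA4eHhAOLi4gDj4+MA5OTkAOXl5QDm5uYA5+fnAOjo6ADp6ekA6urqAOvr6wDs7OwA7e3tAO7u7gDv7+8A8PDwAPHx8QDy8vIA8/PzAPT09AD19fUA9vb2APf39wD4+PgA+fn5APr6+gD7+/sA/Pz8AP39/QD+/v4A////AMGigWJhYWFhYWFhZJfE6++snpdsYWFhYWBgYGeg2N/OhoaIb2FhYGBgYGB7yfHVrlpldnBhYWBgYGBgg87YroVQWHJtYWFgYWNhZ4ewtJBbTlpzaWFhYXWVcGqAgIh1TE5he2hkdYegqn1UXF1iRjlNVWppnNDe2sGaXEA/RT43TU1UaLbZ3NjBqndAJCMnJ01NUHyu0NyjhZeLSg8EBQ9NTVaIptzgmHSRi00LAgIEV09djKXFq4tyfH5dHgsDGX9kZ4uZrn9ybm5yb0koEkuJenJ6eH5vbm5ueIFoTEN1fHRubm5ubm5uboGAbnKJkJWCb25ubm5ubm5wcHSLsLk="/>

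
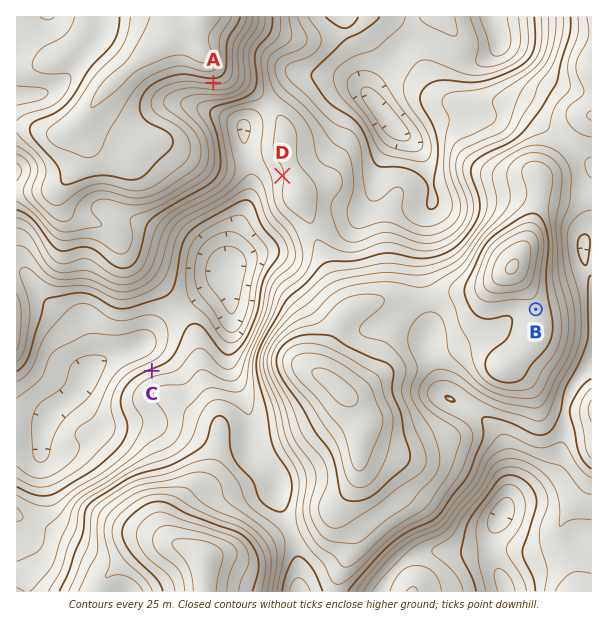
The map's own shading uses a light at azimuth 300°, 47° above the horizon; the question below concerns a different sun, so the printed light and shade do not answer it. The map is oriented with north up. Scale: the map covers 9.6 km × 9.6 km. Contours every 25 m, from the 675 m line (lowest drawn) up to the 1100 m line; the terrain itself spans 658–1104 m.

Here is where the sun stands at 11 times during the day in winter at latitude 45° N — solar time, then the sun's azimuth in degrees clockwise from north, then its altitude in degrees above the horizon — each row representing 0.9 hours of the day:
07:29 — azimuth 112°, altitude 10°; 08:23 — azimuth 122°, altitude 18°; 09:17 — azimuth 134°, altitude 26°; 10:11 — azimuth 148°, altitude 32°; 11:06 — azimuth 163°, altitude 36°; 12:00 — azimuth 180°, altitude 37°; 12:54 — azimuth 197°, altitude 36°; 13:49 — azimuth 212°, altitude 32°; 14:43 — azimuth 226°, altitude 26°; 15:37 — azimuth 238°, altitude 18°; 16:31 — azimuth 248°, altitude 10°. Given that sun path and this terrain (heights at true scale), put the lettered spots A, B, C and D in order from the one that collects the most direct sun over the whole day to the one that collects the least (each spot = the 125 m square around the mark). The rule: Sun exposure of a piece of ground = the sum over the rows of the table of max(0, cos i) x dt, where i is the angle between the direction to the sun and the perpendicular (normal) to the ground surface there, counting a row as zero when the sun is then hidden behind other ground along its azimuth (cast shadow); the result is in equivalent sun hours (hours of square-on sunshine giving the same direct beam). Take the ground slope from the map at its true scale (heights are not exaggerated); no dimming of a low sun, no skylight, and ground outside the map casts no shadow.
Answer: A > B ≈ D > C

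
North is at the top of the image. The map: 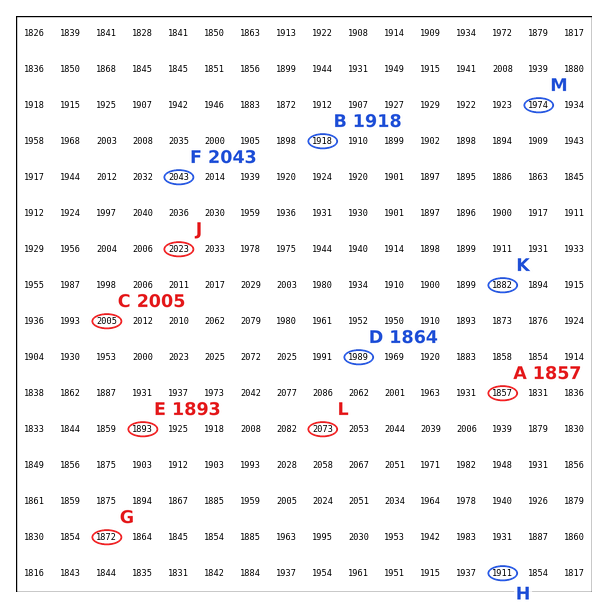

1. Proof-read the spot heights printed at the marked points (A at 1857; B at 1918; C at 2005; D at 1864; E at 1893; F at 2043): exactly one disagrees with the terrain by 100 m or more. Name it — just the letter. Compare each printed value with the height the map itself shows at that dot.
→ D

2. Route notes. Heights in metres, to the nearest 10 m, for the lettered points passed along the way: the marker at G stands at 1870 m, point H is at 1910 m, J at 2020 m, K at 1880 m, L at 2070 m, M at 1970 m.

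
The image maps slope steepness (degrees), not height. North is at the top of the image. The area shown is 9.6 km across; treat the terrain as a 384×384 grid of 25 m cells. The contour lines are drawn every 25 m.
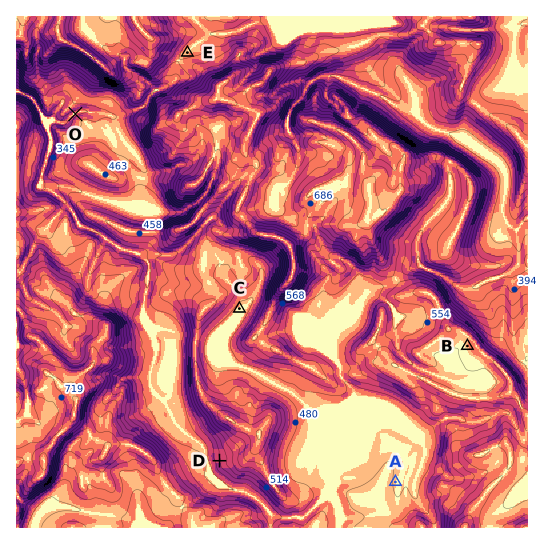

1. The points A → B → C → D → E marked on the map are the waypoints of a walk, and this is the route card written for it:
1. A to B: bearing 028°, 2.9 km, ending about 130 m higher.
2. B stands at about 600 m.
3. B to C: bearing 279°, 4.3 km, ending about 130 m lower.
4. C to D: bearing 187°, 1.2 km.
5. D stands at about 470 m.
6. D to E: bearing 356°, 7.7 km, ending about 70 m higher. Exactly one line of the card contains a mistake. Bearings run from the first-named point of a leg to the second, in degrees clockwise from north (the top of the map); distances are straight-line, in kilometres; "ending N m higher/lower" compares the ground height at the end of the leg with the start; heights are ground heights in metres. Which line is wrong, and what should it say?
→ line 4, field distance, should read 2.9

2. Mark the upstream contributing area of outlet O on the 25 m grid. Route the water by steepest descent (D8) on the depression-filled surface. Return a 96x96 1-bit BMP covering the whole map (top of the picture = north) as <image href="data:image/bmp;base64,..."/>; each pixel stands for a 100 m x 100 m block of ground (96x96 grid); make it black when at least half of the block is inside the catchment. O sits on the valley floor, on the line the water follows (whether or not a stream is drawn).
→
<image width="96" height="96" href="data:image/bmp;base64,Qk2+BAAAAAAAAD4AAAAoAAAAYAAAAGAAAAABAAEAAAAAAIAEAAATCwAAEwsAAAIAAAAAAAAA////AAAAAAAAAAAAAAAAAAAAAAAAAAAAAAAAAAAAAAAAAAAAAAAAAAAAAAAAAAAAAAAAAAAAAAAAAAAAAAAAAAAAAAAAAAAAAAAAAAAAAAAAAAAAAAAAAAAAAAAAAAAAAAAAAAAAAAAAAAAAAAAAAAAAAAAAAAAAAAAAAAAAAAAAAAAAAAAAAAAAAAAAAAAAAAAAAAAAAAAAAAAAAAAAAAAAAAAAAAAAAAAAAAAAAAAAAAAAAAAAAAAAAAAAAAAAAAAAAAAAAAAAAAAAAAAAAAAAAAAAAAAAAAAAAAAAAAAAAAAAAAAAAAAAAAAAAAAAAAAAAAAAAAAAAAAAAAAAAAAAAAAAAAAAAAAAAAAAAAAAAAAAAAAAAAAAAAAAAAAAAAAAAAAAAAAAAAAAAAAAAAAAAAAAAAAAAAAAAAAAAAAAAAAAAAAAAAAAAAAAAAAAAAAAAAAAAAAAAAAAAAAAAAAAAAAAAAAAAAAAAAAAAAAAAAAAAAAAAAAAAAAAAAAAAAAAAAAAAAAAAAAAAAAAAAAAAAAAAAAAAAAAAAAAAAAAAAAAAAAAAAAAAAAAAAAAAAAAAAAAAAAAAAAAAAAAAAAAAAAAAAAAAAAAAAAAAAAAAAAAAAAAAAAAAAAAAAAAAAAAAAAAAAAAAAAAAAAAAAAAAAAAAAAAAAAAAAAAAAAAAAAAAAAAAAAAAAAAAAAAAAAAAAAAAAAAAAAAAAAAAAAAAAAAAAAAAAAAAAAAAAAAAAAAAAAAAAAAAAAAAAAAAAAAAAAAAAAAAAAAAAAAAAAAAAAAAAAAAAAAAAAAAAAAAAAAAAAAAAAAAAAAAAAAAAAAAAAAAAAAAAAAAAAAAAAAAAAAAAAAAAAAAAAAAAAAAAAAAAAAAAAAAAAAAAAAAAAAAAAAAAAAAAAAAAAAAAAAAAAAAAAAAAAAAAAAAAAAAAAAAAAAAAAAAAAAAAAAAAAAAAAAAAAAAAAAAAAAAAAAAAAAAAAAAAAAAAAAAAAAAAAAAAAAAAAAAAAAAAAAAAAAAAAAAAAAAAABwAAAAAAAAAAAACD/4AAAAAAAAAAAAP//4AAAAAAAAAAAAf//8AAAAAAAAAAAA///8AAAAAAAAAAAA///+AAAAAAAAAAAA///+AAAAAAAAAAAA////OAAAAAAAAAAA////+AAAAAAAAAAA/////AAAAAAAAAAA/////AAAAAAAAAAA/////AAAAAAAAAAD/////gAAAAAAAAAH/////gAAAAAAAAAH/////AAAAAAAAAAH////4AAAAAAAAAAD////AAAAAAAAAAAB////AAAAAAAAAAAA////AAAAAAAAAAAA///+AAAAAAAAAAAAf//8AAAAAAAAAAAAP//4AAAAAAAAAAAAP//wAAAAAAAAAAAAf/+AAAAAAAAAAAAA//8AAAAAAAAAAAAB//4AAAAAAAAAAAAH//wAAAAAAAAAAAAf//AAAAAAAAAAAAA//8AAAAAAAAAAAAA//4AAAAAAAAAAAAA//4AAAAAAAAAAAAA//wAAAAAAAAAAAA="/>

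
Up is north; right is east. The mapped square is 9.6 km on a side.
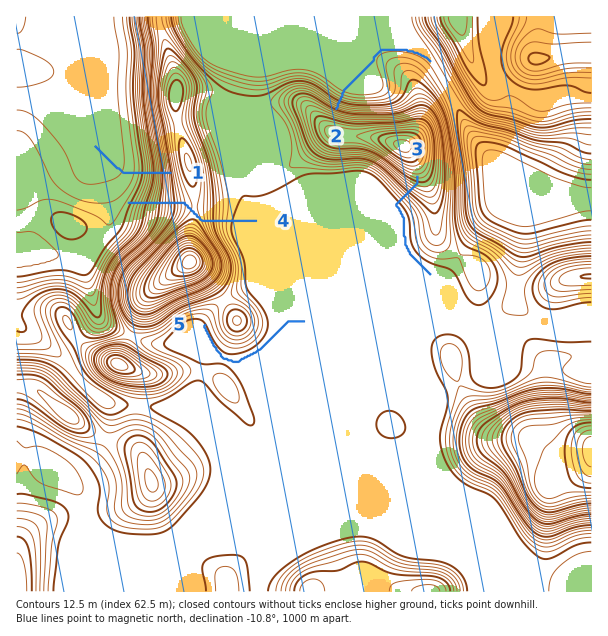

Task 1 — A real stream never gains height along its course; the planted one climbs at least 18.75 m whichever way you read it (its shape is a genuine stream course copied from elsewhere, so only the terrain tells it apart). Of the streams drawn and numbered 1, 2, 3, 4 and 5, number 4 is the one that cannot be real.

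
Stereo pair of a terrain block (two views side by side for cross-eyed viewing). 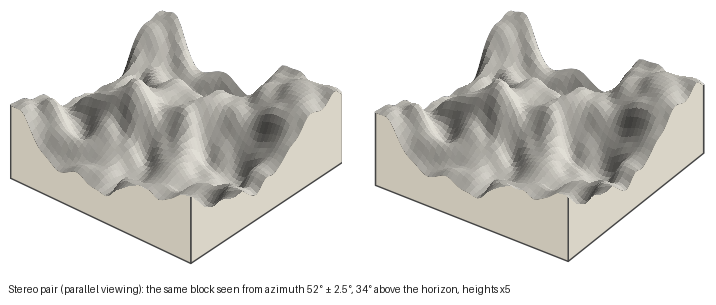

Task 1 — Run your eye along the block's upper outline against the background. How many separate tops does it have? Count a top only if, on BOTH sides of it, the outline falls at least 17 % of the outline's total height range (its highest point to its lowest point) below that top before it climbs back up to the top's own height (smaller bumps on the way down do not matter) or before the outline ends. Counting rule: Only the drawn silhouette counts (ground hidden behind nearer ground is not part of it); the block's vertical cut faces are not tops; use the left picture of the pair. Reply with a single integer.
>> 2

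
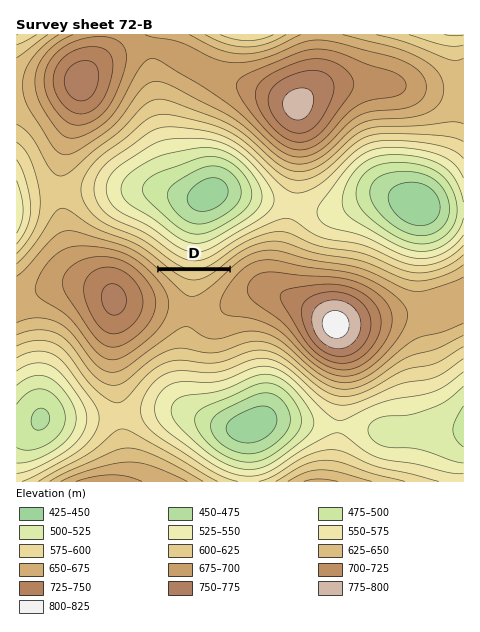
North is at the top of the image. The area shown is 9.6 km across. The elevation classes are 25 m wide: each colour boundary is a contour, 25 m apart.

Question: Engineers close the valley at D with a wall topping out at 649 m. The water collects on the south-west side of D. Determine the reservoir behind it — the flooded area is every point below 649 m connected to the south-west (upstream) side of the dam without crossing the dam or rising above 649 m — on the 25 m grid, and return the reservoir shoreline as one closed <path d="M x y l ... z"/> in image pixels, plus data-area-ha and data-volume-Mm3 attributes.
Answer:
<path d="M227 271l-66 0 0 1 1 0 18 18 1 0 4 3 1 0 1 1 1 0 1 1 6 0 1-1 3 0 1-1 1 0 2-2 1 0 3-3 1 0 3-3 2 0 9-9 1 0 1-2 3-3z" data-area-ha="44" data-volume-Mm3="7.17"/>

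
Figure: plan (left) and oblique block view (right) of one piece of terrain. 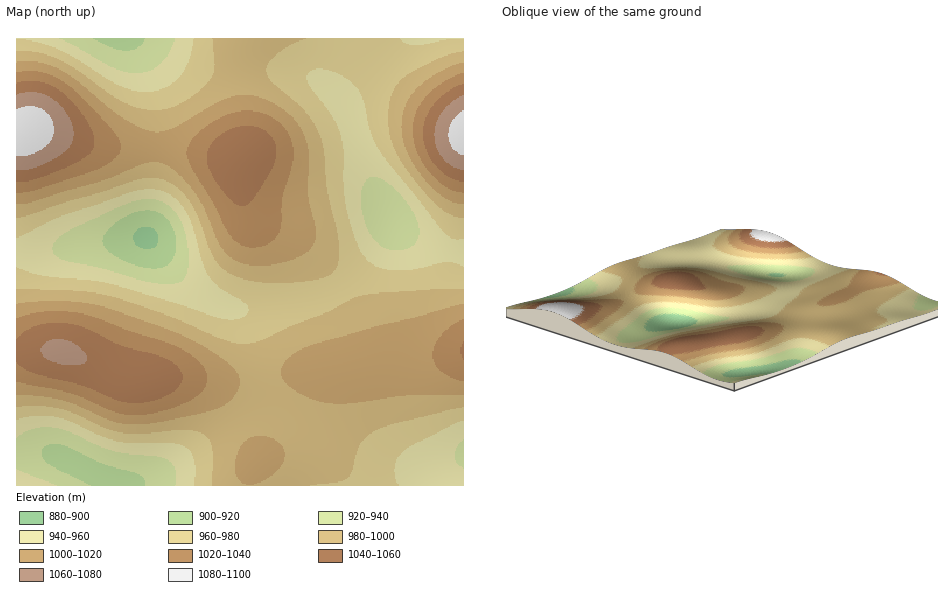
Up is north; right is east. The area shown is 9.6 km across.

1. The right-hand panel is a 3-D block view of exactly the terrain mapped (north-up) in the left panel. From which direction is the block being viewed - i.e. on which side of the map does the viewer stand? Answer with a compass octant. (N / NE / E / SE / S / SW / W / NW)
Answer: SW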